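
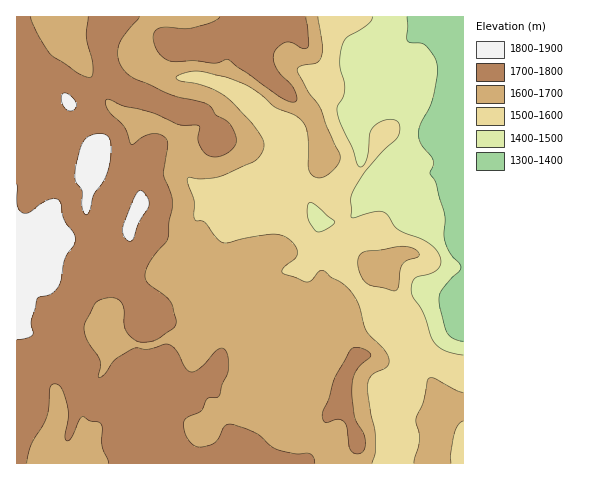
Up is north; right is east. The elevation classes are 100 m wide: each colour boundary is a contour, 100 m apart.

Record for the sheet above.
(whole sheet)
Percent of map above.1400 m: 95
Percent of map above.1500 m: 86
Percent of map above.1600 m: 68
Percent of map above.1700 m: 36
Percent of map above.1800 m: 4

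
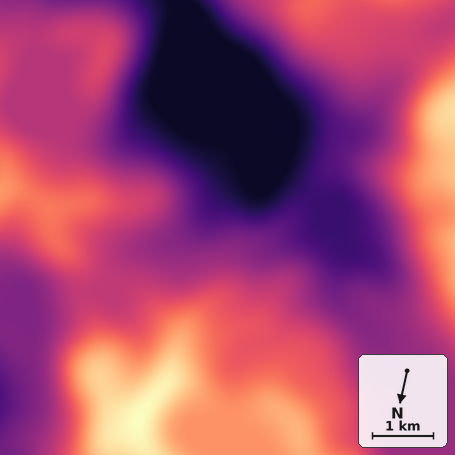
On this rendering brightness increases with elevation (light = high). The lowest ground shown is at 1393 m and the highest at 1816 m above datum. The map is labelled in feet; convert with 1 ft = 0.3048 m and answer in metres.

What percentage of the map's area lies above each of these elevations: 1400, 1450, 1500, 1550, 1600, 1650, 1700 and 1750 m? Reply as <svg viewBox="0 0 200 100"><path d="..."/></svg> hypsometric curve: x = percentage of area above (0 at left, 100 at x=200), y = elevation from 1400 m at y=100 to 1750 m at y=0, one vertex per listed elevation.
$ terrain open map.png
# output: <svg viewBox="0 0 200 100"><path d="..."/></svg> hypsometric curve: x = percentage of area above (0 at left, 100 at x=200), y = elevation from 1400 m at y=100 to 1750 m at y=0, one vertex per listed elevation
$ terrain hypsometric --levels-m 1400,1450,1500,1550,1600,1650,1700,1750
<svg viewBox="0 0 200 100"><path d="M182 100l-10-14-18-15-27-14-38-14-38-14-23-15-18-14"/></svg>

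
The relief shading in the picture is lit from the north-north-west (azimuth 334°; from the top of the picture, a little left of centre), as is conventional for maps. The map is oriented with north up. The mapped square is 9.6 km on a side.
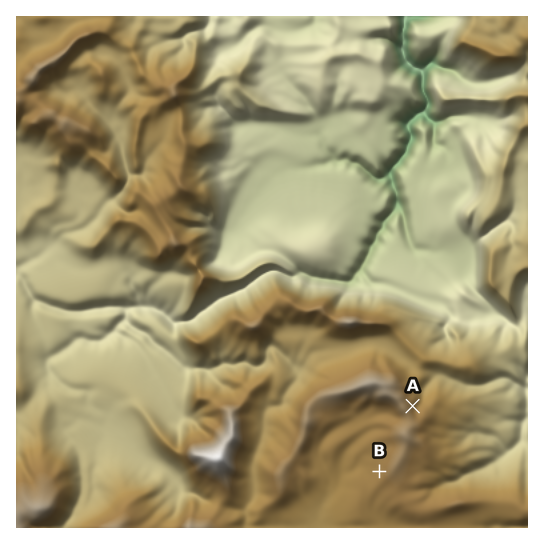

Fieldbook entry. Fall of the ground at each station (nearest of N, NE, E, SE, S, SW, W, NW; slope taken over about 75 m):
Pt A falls E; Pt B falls W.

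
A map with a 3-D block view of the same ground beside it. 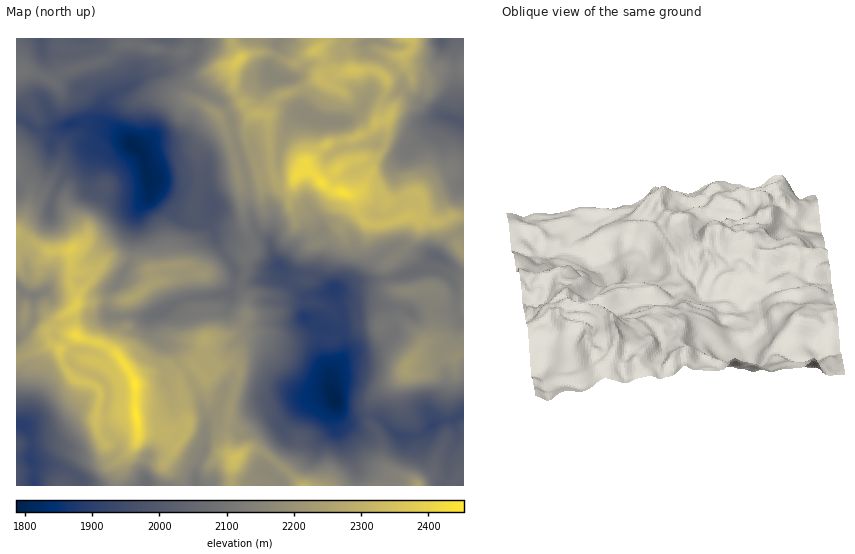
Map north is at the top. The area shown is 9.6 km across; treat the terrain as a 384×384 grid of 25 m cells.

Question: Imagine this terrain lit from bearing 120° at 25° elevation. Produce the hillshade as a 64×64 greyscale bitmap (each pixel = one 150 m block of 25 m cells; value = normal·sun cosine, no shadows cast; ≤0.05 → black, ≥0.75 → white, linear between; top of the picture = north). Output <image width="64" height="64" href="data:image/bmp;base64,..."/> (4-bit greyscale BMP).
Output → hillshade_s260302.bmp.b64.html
<image width="64" height="64" href="data:image/bmp;base64,Qk12CAAAAAAAAHYAAAAoAAAAQAAAAEAAAAABAAQAAAAAAAAIAAATCwAAEwsAABAAAAAAAAAAAAAAABEREQAiIiIAMzMzAERERABVVVUAZmZmAHd3dwCIiIgAmZmZAKqqqgC7u7sAzMzMAN3d3QDu7u4A////ALuENXiHZVeszJeKqrmIU3y5iIhjE2Z4mXVWd3QlvaiJu4VFeIdUaJztlWrMyXhjfdqYh3ZURWiZdVZ3ZVaaqHe6hlZ3dkRprO2Ea+3JV3Nt/ah3iIYzV4hlVWd2VniYd7qGZmZlRGeL3ZRJ3spTVFv+uIh3iFJHdlRFZ3ZmZ5l3yoZmZmQjeXfPxka/2nIjRs65mGZ4dEZlREVodmZViXbLhVZmUxJ7lX/6d578kyNEWrqYdniGVlREVXiHZlR5hql1VmZTE3mVS/yYiv6mRGdXmql2eZh2Q0VWiZd3ZFiHiGRVVlMlmIU57JiIz8ZWiYibuXZ4mZdTNFeamIl0Nod3VERFUieYdkrbmIiv12eJmquph2eIh2U0aJmJmqdFZZh1REVSJ5d1StuYd53Zd5uqq6qYd3h2VER5iImqqYiGqoZDRWMWlmRL25mHm7l3nMuqqqmIiIZCNYmYmaqpibq6l1RGdiWWZEvbqYebqZeN3LqrupiJlzEkepmau6iKvLqXVEaHVZdUW9upiKuqqIz9ury6mZmYQRJYmrzMuYq8qqhlVol3l2Rb3KmImpq5e/7LzMqpmphSESZ5rN3KmbyqqXZFeZmHZFvcqHiYisqK/9zNy7qqmGMhEkaL3dy6q5mZhjV4iHdlasuoeJh5u5nv3M3cy6qYZDIRIlm7zMqrmZmFRoiIh2aJmqiIiIiaqd/cvN3cuphlMxERJ6qquZqpmXRod4iGaKmYd3d4iImazty7zd3KmHVDISEUmpmZm3iZdYp3iHV6qYh2VWeImYm9y7u83cuqhlMiMhJpqYiJRWZli6iIdnmpmHZVVomqmKzLu7zMuqqoYyNUMjeZmHciRFZomYiHZ4mId2ZVeaupm7u7u7upmah0JHZDNYmYh2MTdkSKhmVoiHZmVUNHiaqququ7qpiIh2QliGREaIh3hgBXVGmXZVeZdVVUMiRneJqqq7uZiIh2UyWJdVVniIh5QCV3m7qXZpqGVWZUNFZVi7urzKiIiHZCFXh3ZVeImWlzETjO3bmZvLl2Znd3d1RpuqveyYiIdkMkZ3h1aImIV2RBAq7uyYrO7Ll2Z3eIZFmpmbzKmYh2UzV3iId4mYdnZEIBbNy3V63u3KmHd3d0WaqZq7mZh2VTNXeJmIial4iXQhNr7bcySM7dy7qqqYZnmZmaqqqXZVM1VniZmJqXZ6yDFXjf62IkeszMu7zMp4iIh4iavLl1VDRFVVZ4iYaHi6UmmK7+pURXiqqqrN24m7mId3irypd2VndlREZ4dbh5pzWZm//YRGiImZiKzLiL3Kh3iZmruYd3m7mGZmdnyWioVqmIv/tjRWd4iHiql4vduXeaqZqqmIeKzLmHd2WpZ5l3q5eM24VEREVnd4mGit7Kdoq6mZqqmHeru6l1Q5l1Z2esyom6dVZlVWZ3d2Z4vbiHaLuZmZq6l3m8ynVEiHVDImrMqZhkRWZ3d4h2ZnislohmipiJmby6mKzKhmaYhjEAJqy6qGMzRmd3iHVmeKuFaZeIh4mIvNy5i9u5h6mYUgATi7uoYyJFZmZ3ZVaJmpZIqph3mXebzduazMzLiapzESJqu6lzEkZnd3dkRYmJl0aqqXeHZ5mau6mqvN1ovIQjNFiquoUQNnd4iGQ0iXmWV6qYiHd5mHd4mal3m1espDVVZ5u7qEEDZniYdSOIeZVZqYd4iJqoiXZ4qnVXRpu1R3dnm8u6dABFaJl1JIh5lVq5dniZq7mJmHirqGZWibdYqXeLzLuWMBVnmHQkh3mGasp2Z5q7uoh3eKy6l2aJqViph4rMu5dSFGeIVDWHZ3ZJ2meHeImqqENXq7uph4iKh5l2ebu7mGMUZ4dDJoZmdRbKaKl3Z5upU0aKqqmYmXiomXZomqqYYxRnh0ImhlZ0AoqYial2jLlURnmpmpmZd5qZh3eZqpdjJGeHMjd2ZnUAaalWm5iN6nVFaJiZmaqGiqmHiJmZh2M1Z4dCR3ZmhgA3q3NXiZz8l1Vnh4mZqpZ6qYiJmYh2UzVnh0JXdmaXECWLt0VWif+4dniHeJmrpmmpiJqqh3ZDNWeGRGdndpkxJEWrmIiHv+qHeId4mZqoeJqZmrqYh1NFZ3ZVd2d3qmM0QTZmm7mf+5iIh3iZmamHiZmZqpmYZEZ2ZleGaHerhlVUIyEmq679qYiIiJmKu6l4mZmZmql0R4dmaIVZiLyod3dmUxE4vv/KmIeIeIqrzKmZmZmaqXVXl2Z5hUeZvbmIiJmHUhR8/+y6mIiImpmszLqYeJqpdmeHVnh1VnisyoiImZmFI1jv7dypmZmZh5u7y5dmeIh3ZndndkR4ZovLmHiZqqhDZq7c3smZqqmHm6q7qGVWZ2ZmZ3d2Vnh1R7yoiIibunR4i8u+65nLuYisqaqph0NFVWZnZ2VqmIZDV5mHiau6lnypvLzcqbupiby6mqqphTRFVmZmZnzJmHVDRGiZq7unfNisu8ypmqmImru6qqqYZVRFQ0VWjeupiHdSR4iKvKeLyay6u5mJmHd4mqu6qph4dmVCATV9/bqIeIVGdlaJiImZvLqal4mYZnZneKq6qYiHeHQAATn/3IZXmXeHVWZWZ3rdyoiGiahnd3dmeKqpmZh4lzEAAp3cp2RFm7l3h2VUWN7sh3aJqGeIh3dmiZiImGaIUxA0V4qnVDJay5moZWVVr/2VZpmoZoiHd2ZomYd2VWdUIEhlZ4dUMzarqbl1M1av/pVn"/>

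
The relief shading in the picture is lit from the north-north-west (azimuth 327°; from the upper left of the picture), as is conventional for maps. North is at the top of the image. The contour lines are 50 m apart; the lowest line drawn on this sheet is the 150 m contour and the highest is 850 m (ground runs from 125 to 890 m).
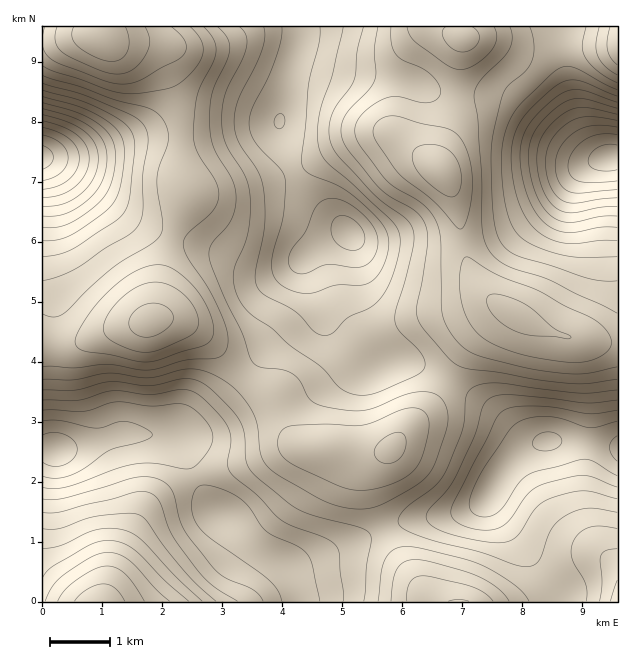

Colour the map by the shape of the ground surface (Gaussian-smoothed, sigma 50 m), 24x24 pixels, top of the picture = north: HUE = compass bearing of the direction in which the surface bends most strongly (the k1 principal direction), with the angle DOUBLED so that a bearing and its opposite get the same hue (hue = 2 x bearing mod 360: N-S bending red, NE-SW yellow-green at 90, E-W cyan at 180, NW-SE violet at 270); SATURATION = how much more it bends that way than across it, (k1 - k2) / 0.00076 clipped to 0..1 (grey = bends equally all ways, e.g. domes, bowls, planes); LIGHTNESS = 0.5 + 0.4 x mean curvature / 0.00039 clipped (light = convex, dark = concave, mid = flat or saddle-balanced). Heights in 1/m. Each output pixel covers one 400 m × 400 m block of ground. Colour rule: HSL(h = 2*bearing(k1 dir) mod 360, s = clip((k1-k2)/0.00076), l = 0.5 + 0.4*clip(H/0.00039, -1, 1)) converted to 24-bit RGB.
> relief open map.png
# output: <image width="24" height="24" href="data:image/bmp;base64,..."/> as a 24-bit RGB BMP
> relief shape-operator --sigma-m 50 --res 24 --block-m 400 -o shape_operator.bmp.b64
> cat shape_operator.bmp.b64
<image width="24" height="24" href="data:image/bmp;base64,Qk32BgAAAAAAADYAAAAoAAAAGAAAABgAAAABABgAAAAAAMAGAAATCwAAEwsAAAAAAAAAAAAAhsytx7rQ4MzEvbCjYLTGcs2Wj1VecC11vG2SzFjJWRGPaFODWoxkQFVrprCEyOTPieXhoNHDy6PHszzUtiq4dTJzJT1EK6BeJNGWdp+J39C4zb6yeJyPj39YcThRYUFgjnNCah0gSSA6ZI9aZpiMPHachOC1xuzSjLHEhoyorVyAkCV2mSp8uDu1X3q0OO6jOnuTT5ZuwtKC1YFhsmM+goVVVkuCfDmTpR1clRg3dnBCUpMxTnUtHpEiEv8IWtogZoRCdYlaqjOiwxKeo1SPaXywo8vSkNPEQEGqbaanrJ1k1Ts62pVqlplSNiMjJA8SYRwpt1dlqI6Zm217ipZcVb0pUq0APlQAM0oAF0ADEBsjnTOFvp2ieLK1gsKUf7KjLkiqpWytpGeLuIim48HF3kq7lQyLcidyT3F3hqZdmZlom3qXnaSzvJOovYdhhp1PbcM/HosgBS4rJXdho8igkZezmr2TXbycEx8gZUkhoqA2fqZSw4ddzyOmrh3wnlfvrHHcvJa7i52vg72wd7e5o3TB2rjKs8TKm667oXebEEFPAHpII8QxgoRZ18NZeJwsIx4QO1IHZLgJW3chf28cY08wWjxCbDdTplJ6rc/Es8vlt8HoiJHfYlzf5sne06+2oXiYr3yaQ1mdIHtXIUgRJygLuZoAe1oARjIvPsMaP6AeTUghgYUaS1gtQycoYV0yPr0zbuVeQstaWbGJboC0OzrK2p3U8MLXyZPPsIq2m0KkbClGQyUWLi4Rtb4InW0iZWKQkMhdU1owSjMfncERHU0fL0RPacCFcuO0jMiQeq1gN4s2QnM0LFRCZJRW24uL51iFyRg1bQ8pcRkxj0JKYoZggrpflIxiamzQ0Zm8lC+jm1GfxtaNNH1xGIdnRP1xNuKlea2pqqW1h2yqhU5bPFcuLE8ZdlMTshEA2QUaryx1lFysjZC6kZrCo8HAZo/FPkf/2ZL2yWj+sqfn5uDrf3bbWvLxcv/GK6S6TpFlfJ9Ye0Z0skN/pFV/ajlQYUQykmRRuYGirYHGkZjKl7TYnrHl19/xiqrzLiGhfkrKwo3pz8Xo39ToxL3r1PP2c8vkLCGph3WlkG6fWz93eG+VkWS+pD/bknrEeom4oX+po5OtoM7Ok9TfgcjmssbchWrMVT9yQ32HbIqpwq3Dzr3IwdLUutG1h0eJLSpVW7OPdlHAkUHIh6WyPzmwkz29tYaqmWClpoSqtOHUsePrmLjRbp+siWR0kz5sbWGwVXObTItxfahvxrqLy8J2vmA8iR5Ec4c5GpEbHS0weJBQf7eiSBuQoDuXsG9ul2SCj9uLi/OrY6q2o3agpGujkE6WjVigTk29ol2/eISeX49dx4o97owRhUchgzw+vcF6X4BLHDQ0FckbMHdBJwopjFY0pYBdtHZjxv+GP9sgN1M8UJdSUlOvoVLCfn+vNjmriUu8w4Gkl0husz8t7Xs8r3JMW6Jcjr+Ef1OrSVWjWbI7Jg0XKQoMdJ4DRl8dxsIj4v+gRaw7OoBiIt9jGFyThEy/t6G8ay6reTqPyC9evRxTvGBN1LyYx7W0oMa+frSnWkWVnVCemyVLMQIwgDt4os5kNmZBhfBA4P/IR6d/P7dyJddJBy88MneNt5iuRRgqVx4uiCU2w0xiycGjwdSvs86yrsPHkHq9ZyyypiizvxCaYBebeKrGtL/Peorc0vnf3vXWYXWVT7lRY5lAECMfBS4MPFcdKygIKygIVV0air89wdF+29x9p9xlZK1bcFmIXiaYiw658BXtl13FfsOvgdK4k+vu2fLg4KWesVFim69HbUgwMRsbGyoJIywHHyUOHTsLL3IJOrAAcMIZ3etZxelnZIZDR0k3JCEzMRlUklLDta/i0Nnrt+fgaNe/t49k5kU91llXyVYvYDIoSzM+Xx40KAsOY41yPopvT682JusGDskpkedbzt5we1dQXUhQKDdLGDhYQbuab8qsnsaf0MmghlNgiTEz1JJNxWp38UeUx0x4SDRfVQ1ToSdrpqPBU2i3lMullO6oJdmjeshC0dY9cmdSYXV6L2KLFk+MT6R5XYU9kI8m3KcHVSwZdEIc/e8Db34urUx+55vLkQfjVACkwH/N48fwjIzj2PPv0vDsQlrTkJzBuNnFaXDHbXWpPH2QEkNrWWeGlGiNpl1/2GlPjDpTnl9X5dedWrlcLq2Zfn2+dxP/Uh7/1r735NDv2djz3e7sr7zQSV3fvuHw09zzl1j8zYfmgWjHEyRxQWBqXohscleY03qjv5XOlMfn3ePu29jzXnvpRlO0MCqPEySgiXfP"/>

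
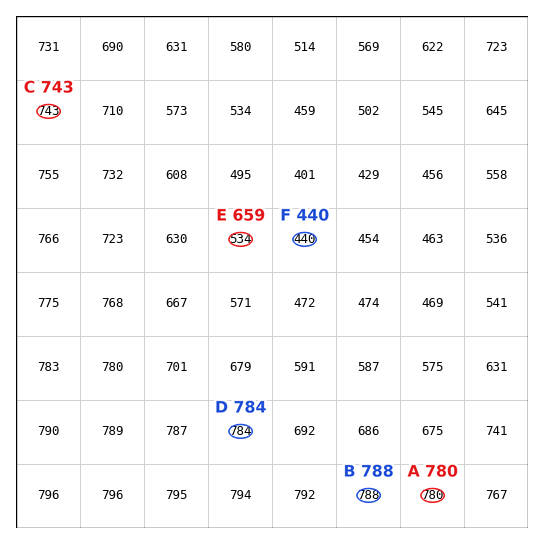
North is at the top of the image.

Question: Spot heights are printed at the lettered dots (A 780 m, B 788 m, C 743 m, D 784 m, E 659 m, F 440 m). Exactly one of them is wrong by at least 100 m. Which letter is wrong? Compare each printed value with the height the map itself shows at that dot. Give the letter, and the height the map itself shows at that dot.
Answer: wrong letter E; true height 534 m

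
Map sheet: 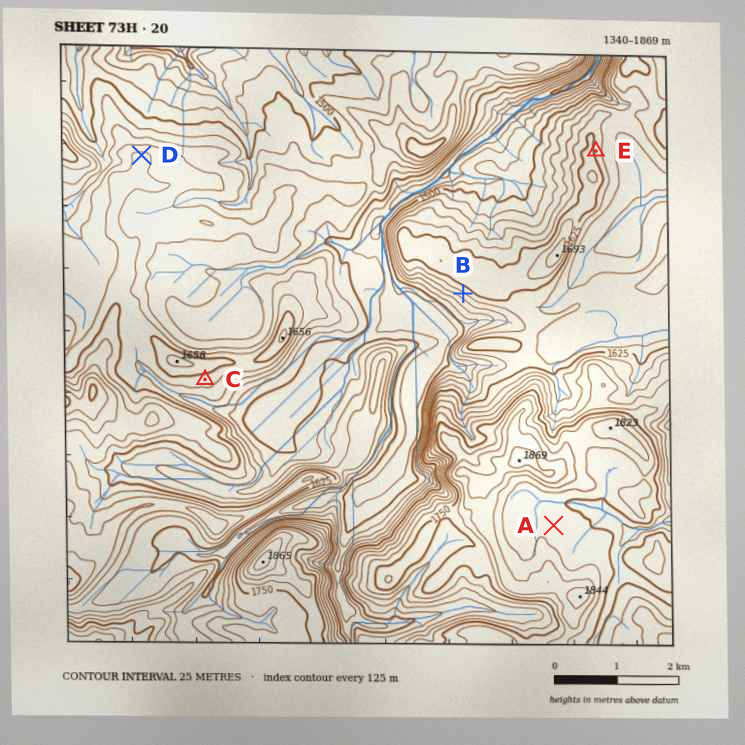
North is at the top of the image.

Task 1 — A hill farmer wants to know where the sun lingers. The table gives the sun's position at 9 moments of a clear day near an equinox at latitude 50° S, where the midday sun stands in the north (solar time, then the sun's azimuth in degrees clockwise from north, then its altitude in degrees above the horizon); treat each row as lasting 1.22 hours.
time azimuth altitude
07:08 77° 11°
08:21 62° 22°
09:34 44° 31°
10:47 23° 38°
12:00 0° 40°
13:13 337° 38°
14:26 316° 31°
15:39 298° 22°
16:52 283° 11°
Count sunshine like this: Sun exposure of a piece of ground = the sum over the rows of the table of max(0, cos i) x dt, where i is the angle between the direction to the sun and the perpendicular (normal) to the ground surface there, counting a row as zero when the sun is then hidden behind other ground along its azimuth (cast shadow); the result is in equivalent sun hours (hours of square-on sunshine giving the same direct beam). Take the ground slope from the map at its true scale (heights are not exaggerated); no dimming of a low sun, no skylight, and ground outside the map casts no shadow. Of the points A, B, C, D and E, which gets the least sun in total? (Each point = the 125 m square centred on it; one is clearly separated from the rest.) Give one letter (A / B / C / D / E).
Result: B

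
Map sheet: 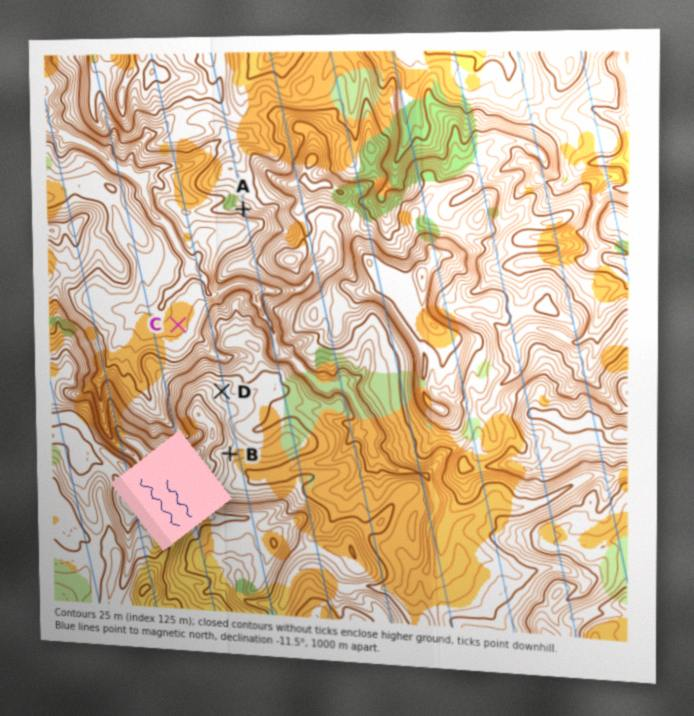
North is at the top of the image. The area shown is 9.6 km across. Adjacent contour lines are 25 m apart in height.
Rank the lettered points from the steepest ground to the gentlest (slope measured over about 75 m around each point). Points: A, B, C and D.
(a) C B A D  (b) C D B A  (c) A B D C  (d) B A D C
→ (c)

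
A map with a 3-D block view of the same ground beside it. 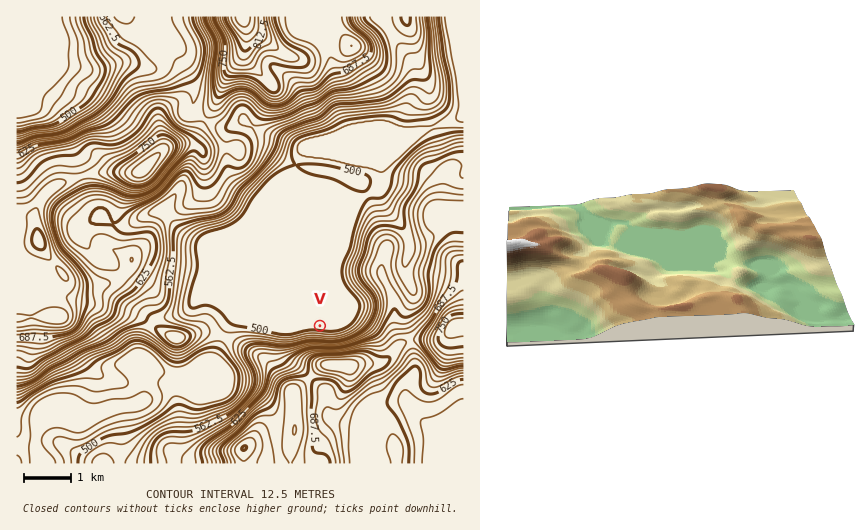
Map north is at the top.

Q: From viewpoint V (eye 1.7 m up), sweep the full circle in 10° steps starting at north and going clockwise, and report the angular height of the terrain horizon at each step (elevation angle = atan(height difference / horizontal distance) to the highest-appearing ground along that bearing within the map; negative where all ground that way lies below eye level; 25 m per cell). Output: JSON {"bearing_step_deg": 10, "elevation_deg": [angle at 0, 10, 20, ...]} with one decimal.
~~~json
{"bearing_step_deg": 10, "elevation_deg": [2.3, 1.9, 0.8, 1.9, 3.4, 4.0, 4.0, 4.3, 4.7, 5.5, 6.1, 7.7, 10.0, 12.1, 13.8, 15.3, 16.4, 17.0, 16.9, 16.1, 14.6, 12.4, 9.6, 6.7, 4.8, 3.4, 1.3, 2.4, 2.5, 2.2, 2.1, 3.3, 3.1, 2.0, 2.6, 2.8]}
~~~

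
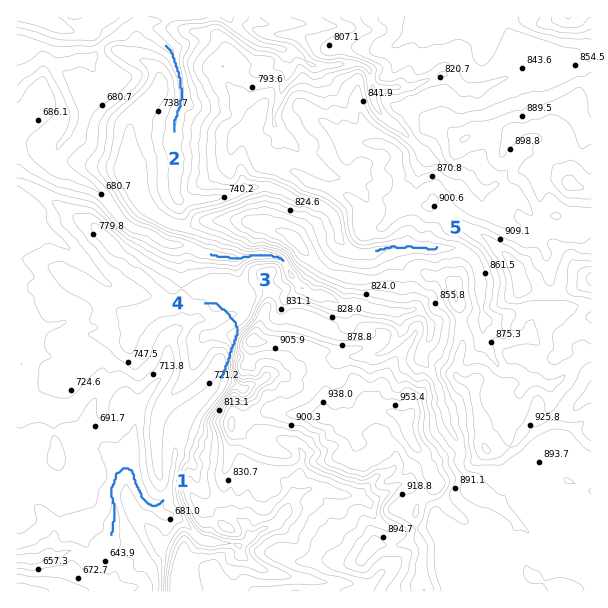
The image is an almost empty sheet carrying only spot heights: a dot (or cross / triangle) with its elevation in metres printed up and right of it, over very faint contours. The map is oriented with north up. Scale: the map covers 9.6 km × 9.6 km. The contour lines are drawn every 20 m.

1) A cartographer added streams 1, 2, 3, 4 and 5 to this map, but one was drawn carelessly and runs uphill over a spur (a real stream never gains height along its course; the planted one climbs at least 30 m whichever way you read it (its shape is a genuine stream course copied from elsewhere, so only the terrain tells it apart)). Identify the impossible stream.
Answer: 4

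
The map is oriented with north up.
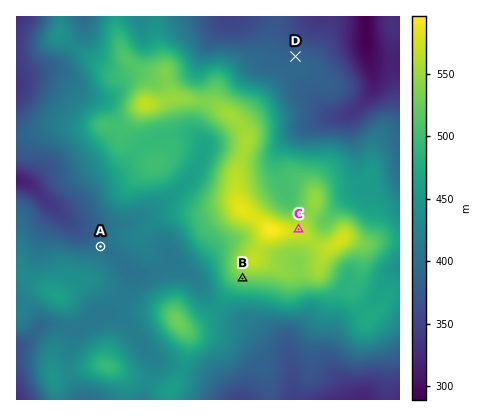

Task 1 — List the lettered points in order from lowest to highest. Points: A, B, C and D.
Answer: D A B C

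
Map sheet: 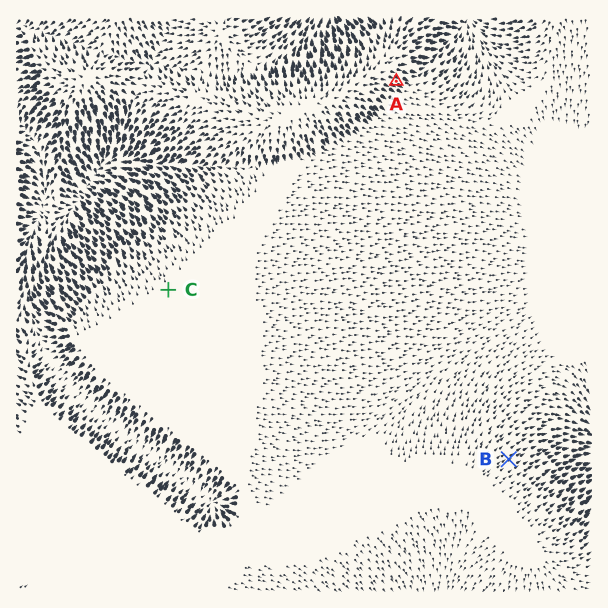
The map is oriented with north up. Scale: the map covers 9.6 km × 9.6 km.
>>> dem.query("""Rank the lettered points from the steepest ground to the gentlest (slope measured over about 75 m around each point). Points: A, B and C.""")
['A', 'B', 'C']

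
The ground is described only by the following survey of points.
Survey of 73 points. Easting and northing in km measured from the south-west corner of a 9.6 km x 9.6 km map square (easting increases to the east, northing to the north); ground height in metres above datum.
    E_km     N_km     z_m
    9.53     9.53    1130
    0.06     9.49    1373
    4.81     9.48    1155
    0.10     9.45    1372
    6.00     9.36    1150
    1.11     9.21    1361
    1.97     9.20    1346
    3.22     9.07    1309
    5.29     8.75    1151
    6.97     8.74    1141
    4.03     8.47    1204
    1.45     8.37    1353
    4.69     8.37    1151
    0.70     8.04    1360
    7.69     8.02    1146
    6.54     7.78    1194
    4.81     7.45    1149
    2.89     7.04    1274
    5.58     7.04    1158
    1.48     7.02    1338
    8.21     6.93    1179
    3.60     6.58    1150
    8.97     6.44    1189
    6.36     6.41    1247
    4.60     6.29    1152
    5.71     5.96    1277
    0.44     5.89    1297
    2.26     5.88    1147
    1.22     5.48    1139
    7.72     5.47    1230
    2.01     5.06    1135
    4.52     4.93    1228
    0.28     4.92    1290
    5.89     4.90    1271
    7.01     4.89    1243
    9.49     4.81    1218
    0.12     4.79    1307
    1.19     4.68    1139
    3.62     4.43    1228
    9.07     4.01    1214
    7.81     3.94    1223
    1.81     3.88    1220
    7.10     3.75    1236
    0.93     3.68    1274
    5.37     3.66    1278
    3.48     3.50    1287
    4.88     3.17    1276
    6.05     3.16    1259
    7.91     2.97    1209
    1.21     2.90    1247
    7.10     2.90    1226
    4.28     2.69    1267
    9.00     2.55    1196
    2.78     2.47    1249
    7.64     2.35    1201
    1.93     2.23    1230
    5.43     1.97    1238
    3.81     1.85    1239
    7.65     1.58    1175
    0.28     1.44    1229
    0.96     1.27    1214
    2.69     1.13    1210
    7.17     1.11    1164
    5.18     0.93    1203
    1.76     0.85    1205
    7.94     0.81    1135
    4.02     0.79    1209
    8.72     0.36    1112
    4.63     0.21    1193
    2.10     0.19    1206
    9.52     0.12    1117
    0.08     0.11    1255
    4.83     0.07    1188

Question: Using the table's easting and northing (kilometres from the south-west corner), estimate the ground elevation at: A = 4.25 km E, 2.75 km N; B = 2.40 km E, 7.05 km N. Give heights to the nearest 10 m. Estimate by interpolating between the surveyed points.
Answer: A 1270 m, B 1300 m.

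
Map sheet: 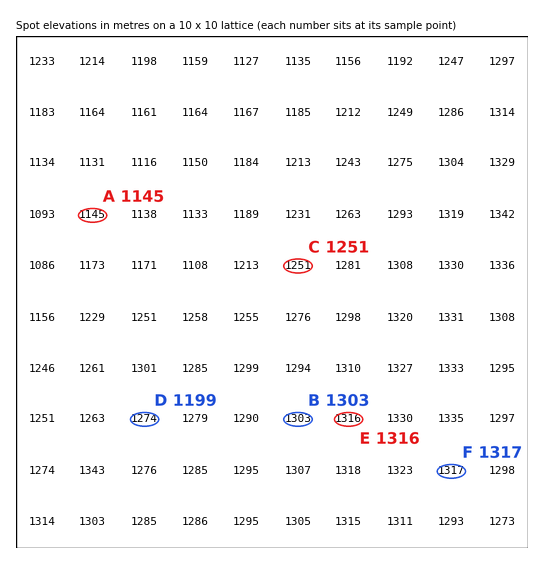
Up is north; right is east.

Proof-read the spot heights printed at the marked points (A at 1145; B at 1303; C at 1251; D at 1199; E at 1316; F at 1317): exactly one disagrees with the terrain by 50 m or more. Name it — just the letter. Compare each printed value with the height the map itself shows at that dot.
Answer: D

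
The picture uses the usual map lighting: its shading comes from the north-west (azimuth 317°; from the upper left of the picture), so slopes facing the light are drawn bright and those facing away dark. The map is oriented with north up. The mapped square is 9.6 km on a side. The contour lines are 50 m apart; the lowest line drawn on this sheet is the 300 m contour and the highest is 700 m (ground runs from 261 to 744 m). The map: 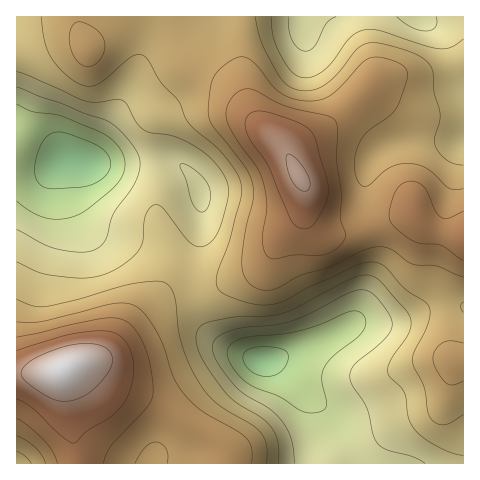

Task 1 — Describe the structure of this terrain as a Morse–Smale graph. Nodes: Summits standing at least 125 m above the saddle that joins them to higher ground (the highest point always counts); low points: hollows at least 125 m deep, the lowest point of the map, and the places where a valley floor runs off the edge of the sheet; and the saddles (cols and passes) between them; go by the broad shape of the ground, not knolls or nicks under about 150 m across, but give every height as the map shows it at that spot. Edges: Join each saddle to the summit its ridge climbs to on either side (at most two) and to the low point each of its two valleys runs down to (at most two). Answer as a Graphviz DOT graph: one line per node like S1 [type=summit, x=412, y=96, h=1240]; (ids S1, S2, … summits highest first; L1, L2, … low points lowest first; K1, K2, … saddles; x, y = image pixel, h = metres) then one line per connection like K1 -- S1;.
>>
graph terrain {
  S1 [type=summit, x=63, y=370, h=744];
  S2 [type=summit, x=299, y=176, h=707];
  L1 [type=low, x=70, y=160, h=261];
  L2 [type=low, x=263, y=361, h=273];
  L3 [type=low, x=418, y=18, h=386];
  L4 [type=low, x=17, y=463, h=474];
  K1 [type=saddle, x=77, y=463, h=643];
  K2 [type=saddle, x=369, y=225, h=587];
  K3 [type=saddle, x=203, y=431, h=576];
  K4 [type=saddle, x=174, y=31, h=523];
  K5 [type=saddle, x=195, y=293, h=488];
  K1 -- S1;
  K1 -- L1;
  K1 -- L4;
  K2 -- S2;
  K2 -- L2;
  K2 -- L3;
  K3 -- S1;
  K3 -- L1;
  K3 -- L2;
  K4 -- S2;
  K4 -- L1;
  K4 -- L3;
  K5 -- S1;
  K5 -- S2;
  K5 -- L1;
  K5 -- L2;
}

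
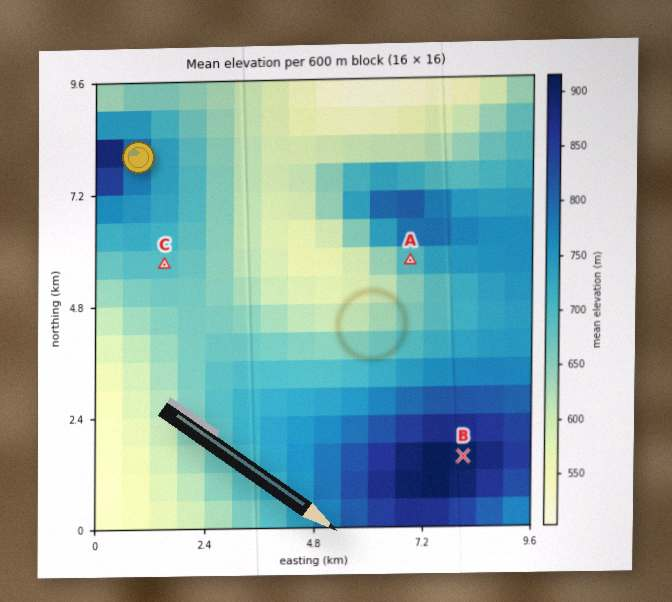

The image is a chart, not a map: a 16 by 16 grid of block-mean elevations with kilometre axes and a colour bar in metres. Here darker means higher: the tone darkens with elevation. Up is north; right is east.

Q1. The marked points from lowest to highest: A C B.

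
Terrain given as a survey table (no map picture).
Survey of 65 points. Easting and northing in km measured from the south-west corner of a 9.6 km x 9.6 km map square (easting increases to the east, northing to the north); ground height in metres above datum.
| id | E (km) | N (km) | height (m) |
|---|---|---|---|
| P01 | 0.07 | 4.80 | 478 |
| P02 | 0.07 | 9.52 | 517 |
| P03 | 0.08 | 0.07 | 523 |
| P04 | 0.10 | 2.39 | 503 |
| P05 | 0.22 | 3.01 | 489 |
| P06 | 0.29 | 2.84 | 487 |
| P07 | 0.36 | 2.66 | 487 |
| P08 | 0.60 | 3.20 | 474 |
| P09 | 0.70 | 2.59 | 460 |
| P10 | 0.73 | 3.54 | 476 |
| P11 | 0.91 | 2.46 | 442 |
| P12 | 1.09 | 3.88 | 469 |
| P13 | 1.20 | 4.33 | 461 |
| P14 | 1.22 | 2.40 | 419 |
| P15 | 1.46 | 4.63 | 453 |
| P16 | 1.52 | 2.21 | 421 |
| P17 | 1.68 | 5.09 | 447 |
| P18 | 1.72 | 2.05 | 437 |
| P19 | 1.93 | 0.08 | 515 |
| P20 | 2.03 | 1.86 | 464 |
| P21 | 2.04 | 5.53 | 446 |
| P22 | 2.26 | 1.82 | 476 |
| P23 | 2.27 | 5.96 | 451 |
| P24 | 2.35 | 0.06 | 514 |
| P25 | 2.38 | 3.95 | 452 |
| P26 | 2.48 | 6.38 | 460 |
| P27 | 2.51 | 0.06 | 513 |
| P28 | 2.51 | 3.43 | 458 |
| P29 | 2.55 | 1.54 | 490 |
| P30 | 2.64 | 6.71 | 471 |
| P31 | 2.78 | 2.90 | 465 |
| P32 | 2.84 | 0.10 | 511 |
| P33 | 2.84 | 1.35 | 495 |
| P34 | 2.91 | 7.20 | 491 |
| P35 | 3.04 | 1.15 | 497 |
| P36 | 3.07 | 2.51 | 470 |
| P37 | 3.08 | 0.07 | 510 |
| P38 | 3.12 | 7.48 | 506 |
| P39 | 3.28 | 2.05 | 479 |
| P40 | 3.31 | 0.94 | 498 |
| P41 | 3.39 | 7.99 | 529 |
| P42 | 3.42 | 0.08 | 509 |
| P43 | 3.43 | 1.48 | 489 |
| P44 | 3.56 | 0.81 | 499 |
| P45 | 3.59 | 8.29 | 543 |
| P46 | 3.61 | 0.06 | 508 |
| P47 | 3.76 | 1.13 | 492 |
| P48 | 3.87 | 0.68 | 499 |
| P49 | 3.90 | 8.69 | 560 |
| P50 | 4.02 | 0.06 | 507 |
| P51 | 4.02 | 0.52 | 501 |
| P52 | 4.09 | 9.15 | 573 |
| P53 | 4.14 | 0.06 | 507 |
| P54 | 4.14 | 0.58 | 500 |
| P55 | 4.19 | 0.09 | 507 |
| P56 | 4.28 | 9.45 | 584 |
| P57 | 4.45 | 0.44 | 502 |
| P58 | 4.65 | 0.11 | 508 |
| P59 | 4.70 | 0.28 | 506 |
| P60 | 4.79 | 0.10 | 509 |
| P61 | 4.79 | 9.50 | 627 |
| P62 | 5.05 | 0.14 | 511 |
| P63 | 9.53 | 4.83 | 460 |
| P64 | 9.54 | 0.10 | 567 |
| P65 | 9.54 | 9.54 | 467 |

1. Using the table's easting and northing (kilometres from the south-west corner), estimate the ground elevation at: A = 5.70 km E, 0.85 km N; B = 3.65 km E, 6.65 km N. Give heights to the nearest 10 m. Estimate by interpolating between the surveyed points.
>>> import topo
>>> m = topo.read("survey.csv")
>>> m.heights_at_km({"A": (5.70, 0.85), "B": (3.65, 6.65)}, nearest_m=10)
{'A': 510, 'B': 500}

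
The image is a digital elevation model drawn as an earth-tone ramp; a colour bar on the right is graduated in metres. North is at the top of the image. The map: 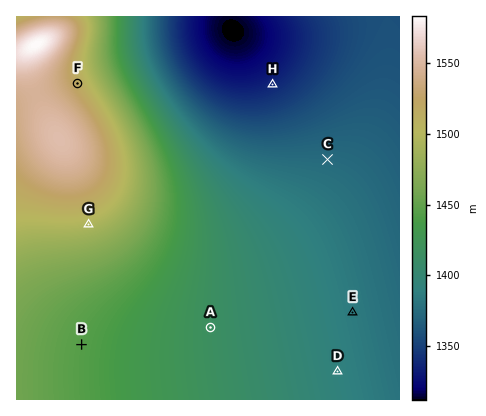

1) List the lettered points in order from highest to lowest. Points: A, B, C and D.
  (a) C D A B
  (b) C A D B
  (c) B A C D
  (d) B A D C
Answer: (d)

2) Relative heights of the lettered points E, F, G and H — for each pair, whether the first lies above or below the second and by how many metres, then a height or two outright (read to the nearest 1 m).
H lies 181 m below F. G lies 158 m above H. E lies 132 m below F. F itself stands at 1518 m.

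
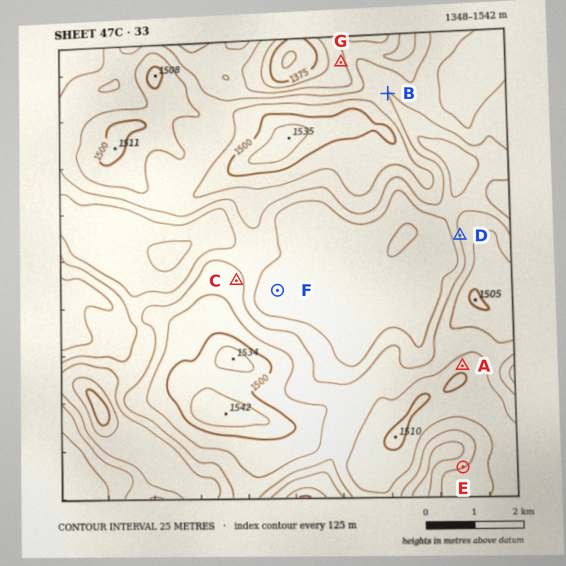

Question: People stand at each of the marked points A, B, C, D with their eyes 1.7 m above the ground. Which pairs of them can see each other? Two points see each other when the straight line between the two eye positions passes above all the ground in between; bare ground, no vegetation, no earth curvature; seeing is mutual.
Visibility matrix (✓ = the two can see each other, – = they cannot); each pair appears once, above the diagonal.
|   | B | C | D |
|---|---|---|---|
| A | – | ✓ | – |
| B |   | – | – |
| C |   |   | ✓ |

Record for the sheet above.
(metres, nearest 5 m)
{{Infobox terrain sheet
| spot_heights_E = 1450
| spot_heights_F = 1415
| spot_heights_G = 1415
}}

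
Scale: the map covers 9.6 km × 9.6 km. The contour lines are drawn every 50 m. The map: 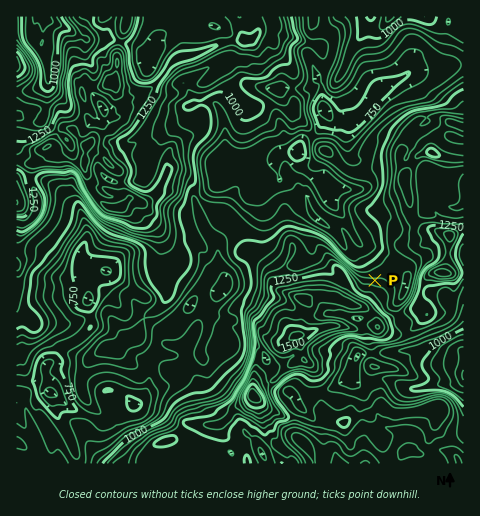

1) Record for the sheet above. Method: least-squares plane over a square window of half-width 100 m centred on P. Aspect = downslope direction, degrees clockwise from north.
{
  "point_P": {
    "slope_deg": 17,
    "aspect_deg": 5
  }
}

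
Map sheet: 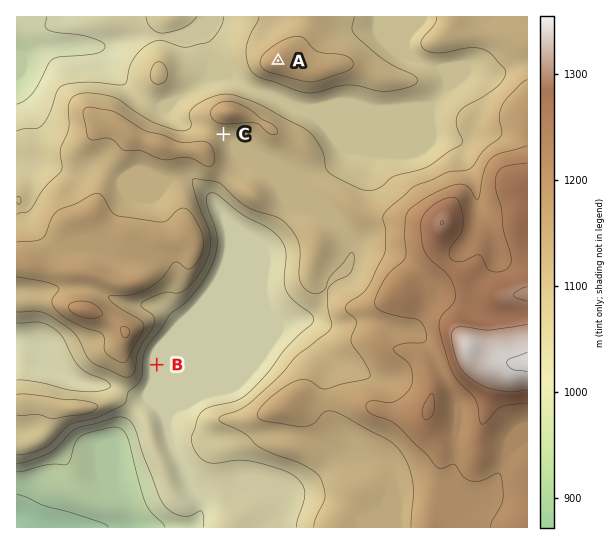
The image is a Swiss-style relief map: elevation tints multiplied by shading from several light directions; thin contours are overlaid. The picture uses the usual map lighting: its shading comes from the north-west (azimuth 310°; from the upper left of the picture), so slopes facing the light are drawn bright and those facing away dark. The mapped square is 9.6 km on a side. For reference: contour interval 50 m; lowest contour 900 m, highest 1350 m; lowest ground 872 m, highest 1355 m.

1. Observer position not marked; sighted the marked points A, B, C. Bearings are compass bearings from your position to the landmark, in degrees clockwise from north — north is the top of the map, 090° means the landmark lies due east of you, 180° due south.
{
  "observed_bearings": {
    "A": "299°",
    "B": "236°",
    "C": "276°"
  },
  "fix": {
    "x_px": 459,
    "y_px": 160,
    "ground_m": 1120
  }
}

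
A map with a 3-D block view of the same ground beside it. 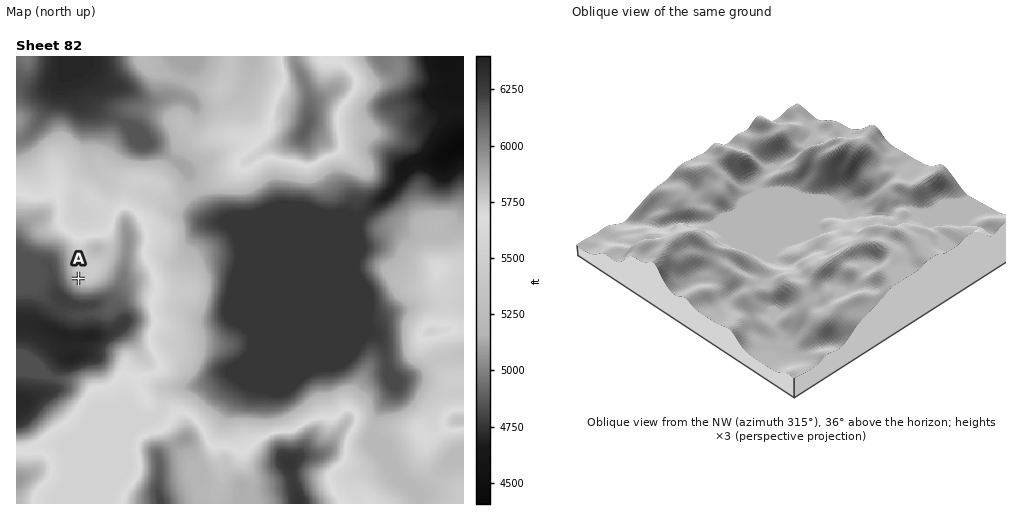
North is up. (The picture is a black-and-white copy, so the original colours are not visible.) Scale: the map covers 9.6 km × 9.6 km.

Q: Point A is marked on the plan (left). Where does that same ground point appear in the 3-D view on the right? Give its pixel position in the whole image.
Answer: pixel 877 265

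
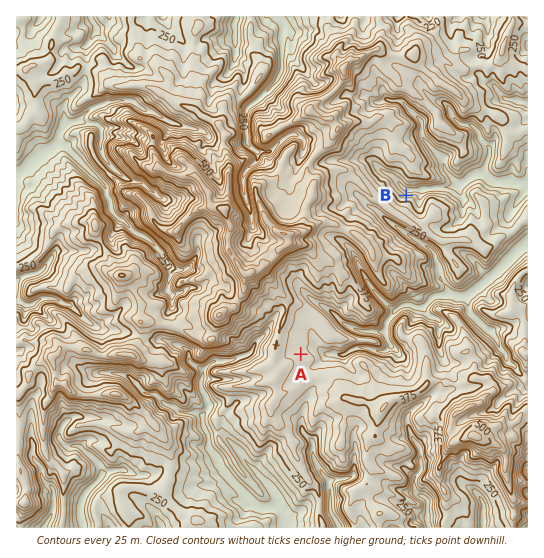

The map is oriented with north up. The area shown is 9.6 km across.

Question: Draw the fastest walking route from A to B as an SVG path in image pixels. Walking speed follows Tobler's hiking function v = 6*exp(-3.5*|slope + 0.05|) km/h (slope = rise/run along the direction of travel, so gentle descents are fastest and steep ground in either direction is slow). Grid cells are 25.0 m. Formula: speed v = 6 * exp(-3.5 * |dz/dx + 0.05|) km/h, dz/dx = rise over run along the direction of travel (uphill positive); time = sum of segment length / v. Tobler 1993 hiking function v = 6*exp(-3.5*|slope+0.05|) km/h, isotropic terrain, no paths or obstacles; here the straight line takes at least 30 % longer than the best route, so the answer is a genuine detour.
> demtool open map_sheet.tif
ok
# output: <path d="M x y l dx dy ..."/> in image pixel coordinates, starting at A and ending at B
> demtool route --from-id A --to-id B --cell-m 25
<path d="M301 354l0-41 2-6 0-4-4-8 0-5 7-13 5-6 8-16 0-12-2-5 0-1 2-6 4-4 6-2 4-6 8-4 12-24 2-1 3 0 5 3 4 0 3-2 21 0 8 4 7 0"/>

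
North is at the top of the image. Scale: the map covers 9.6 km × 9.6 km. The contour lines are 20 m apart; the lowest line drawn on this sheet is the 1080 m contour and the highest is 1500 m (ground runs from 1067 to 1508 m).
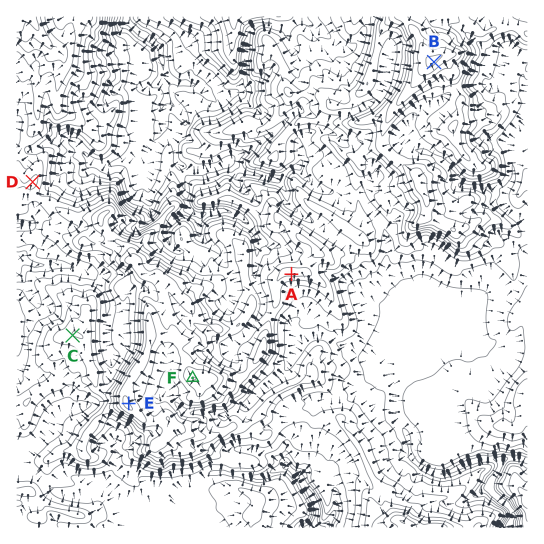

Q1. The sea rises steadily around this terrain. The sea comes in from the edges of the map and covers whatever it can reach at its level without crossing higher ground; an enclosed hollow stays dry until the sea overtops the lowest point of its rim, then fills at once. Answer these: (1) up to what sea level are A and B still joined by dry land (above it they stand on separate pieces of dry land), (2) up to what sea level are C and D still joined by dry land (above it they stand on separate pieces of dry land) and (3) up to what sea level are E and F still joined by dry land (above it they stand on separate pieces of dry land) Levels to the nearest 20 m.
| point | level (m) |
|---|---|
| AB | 1300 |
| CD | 1280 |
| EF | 1420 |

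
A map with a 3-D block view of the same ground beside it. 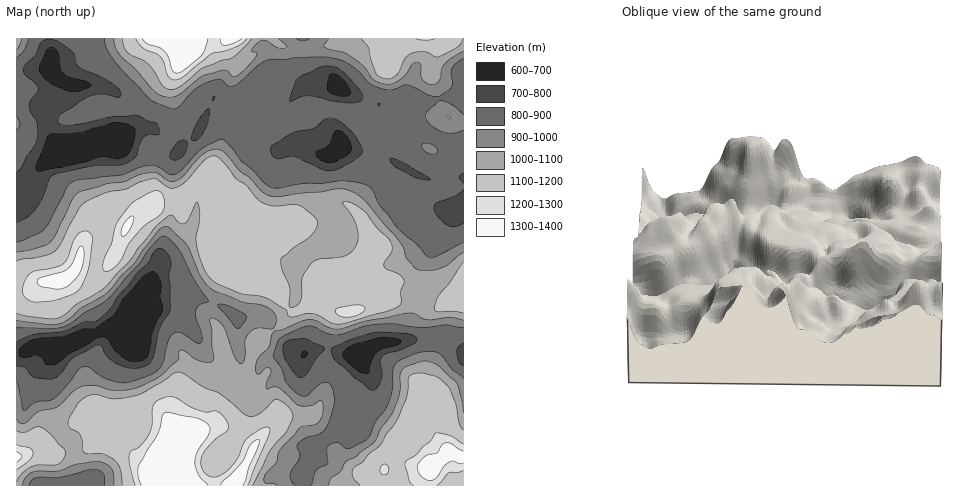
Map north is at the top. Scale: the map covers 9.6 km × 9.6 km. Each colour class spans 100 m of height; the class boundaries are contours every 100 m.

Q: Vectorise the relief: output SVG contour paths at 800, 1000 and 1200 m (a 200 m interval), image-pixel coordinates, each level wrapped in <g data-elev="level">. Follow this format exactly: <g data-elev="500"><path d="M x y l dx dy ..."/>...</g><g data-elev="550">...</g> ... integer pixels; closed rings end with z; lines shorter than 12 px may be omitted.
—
<g data-elev="800"><path d="M370 390l-34-28-3-6-2-7 20-10 24-7 31 1 10 4 1 4-4 3-30 12-3 6 2 11-1 7-5 9-2 2z"/><path d="M299 377l-13-16-3-14 2-4 3-3 17-2 17 8 3 3-9 9-10 17-4 3z"/><path d="M463 366l-4-4-2-10 1-4 5-5"/><path d="M17 342l15-7 30-3 22-10 13-1 12-11 9-14 11-11 8-12 11-10 7-13 4-2 3 1 7 7 2 8-2 11 1 34-10 18-6 29-6 8-12 4-16-3-12-8-6-10-4-2-25 13-12 15-8 6-19-2-3-2-6-7-8-2"/><path d="M463 223l-8 4-7-1-11-10-3-8 3-5 18-7 8-7"/><path d="M463 183l-4-6 4-4"/><path d="M425 180l-10-3-18-9-5-5-2-4 3-1 12 5 26 17z"/><path d="M17 172l4-4 6-12 7-10 4-11-1-12-6-11-2-6 2-6 7-9 0-3-4-6-9-7-2-6 3-5 9-9 6-12 5-3 10 1 13 8 5 5 2 9 2 4 31 15 8 6 4 5-1 3-2 1-16-3-17 4-24 16-3 6 1 4 5 1 10 0 36-8 26-2 12 6 7 2 4 5 0 6-9 0-6 4-4 6-4 12-10 7-8 2-26 1-39 9-4 4-6 18-7 12-8 7-11 7"/><path d="M326 170l-31-13-19 1-5-5 0-6 21-14 21-4 14-11 9 1 17 14 7 12 3 7-3 3-7 6-14 8z"/><path d="M174 160l-4-2 2-7 7-10 7-1 2 5-3 9-5 5z"/><path d="M193 140l-2-3 5-13 7-10 6-5 0 9-3 10-7 11z"/><path d="M346 103l-38-7-7 1-10 5-2-2 6-17 3-5 21-10 9-2 8 2 6 3 20 22 1 5-3 4z"/></g><g data-elev="1000"><path d="M22 485l4-8 7-5 26-1 17-7 21-3 7 2 7 5 2 6 1 11"/><path d="M277 485l-4-2-8 0-1-3 1-5 12-13 1-8 3-6 18-19 3-3 12-1 5-3 3-7 1-8-2-7-9 5-13 1-20-18-5-1-8 2 1-7 4-12-2-2-3 0-8 6-2-2 0-6 3-9 10-10 4-15 34-12 8 0 14 8 10 1 26-8 44-8 5 1 13 6 22-3 14 3"/><path d="M463 412l-1-11-5-17-18-18-6-3-8-2-19 5-3 3-3 4 0 19-7 19-12 18-6 12-19 16-10 5-5 9-10 7-2 7"/><path d="M17 320l35 5 8-1 7-4 14-12 27-16 13-17 14-12 23-32 8-5 5 3 15 15 14 31 10 13 32 14 24 5 8 6 3 7-4 8-16 0-8 6-4 7 0 16-3 7-4-2-3-5-12-31-6-6-6-2-1 3 2 8 0 18 2 10-3 5-5 0-9-2-12-9-5-1-1 2 0 7-15 14-9 6-16 8-10 3-12 1-21-5-13 0-9 5-16 15-20 6-13 11-5 0-3-4"/><path d="M463 253l-15 12-7 3-10 2-14 0-11-12-3-11-7-10-31-36-8-7-9-4-8-1-61 8-10-2-7-4-12-13-11-7-15-19-8-3-7 2-6 3-20 22-8 5-7 0-10-8-6-1-12 2-16 8-16 2-28 8-8 8-16 34-6 8-4 3-13 4-16 3"/><path d="M17 50l5-11"/><path d="M114 39l2 9 6 9 14 12 19 23 7 4 7 1 11-3 19-15 7-4 18-5 4 1 4 5 5 0 19-19 1-4-5-1-1-2 9-9 6 0 12 7 8 0 0-2-7-7"/><path d="M328 39l-4 8 24 8 16 12 10 13 12 4 7-1 7-4 6-5 6-10 5-2 4 2 0 12 2 5 7 3 5 0 5-5 2-10 2-5 19-13"/></g><g data-elev="1200"><path d="M248 485l20-49 2-8-3-1-4 1-14 9-5 6-7 16-8 10-11 7-8 1-4-3-4-5-1-6 0-6 9-13 17-13 1-4-1-6-5-6-5-4-10 1-7-1-11-5-13-8-7-2-10 4-5 4-2 6 0 16-2 7-10 13-10 7-1 10 6 22"/><path d="M437 485l11-12 10 0 5-3"/><path d="M384 475l3-1 2-4-1-4-3-2-3 1-2 4 1 4z"/><path d="M17 470l13-10 3-7-4-5-12-3"/><path d="M463 444l-12-8-16-3-5 8-7 6-6 7-12 8 0 4 4 15 4 4"/><path d="M340 316l8 1 8-1 6-3 3-5-2-2-6-1-19 3-3 4z"/><path d="M31 301l7 1 18-2 17-6 6-5 7-12 4-13 3-25-3-6-6-2-7 4-4 7-6 17-5 6-11 3-16 3-7 4-4 9-1 8 2 5z"/><path d="M104 271l5 0 8-6 5-6 7-15 10-13 23-19 3-10-2-6-3-4-7-1-17 9-16 18-5 8-4 18-7 16-1 7z"/><path d="M136 39l7 9 13 6 5 3 3 5 4 14 3 3 4 1 8-3 28-23 24-6 7-4 5-5"/><path d="M416 39l10 1 9-1"/></g>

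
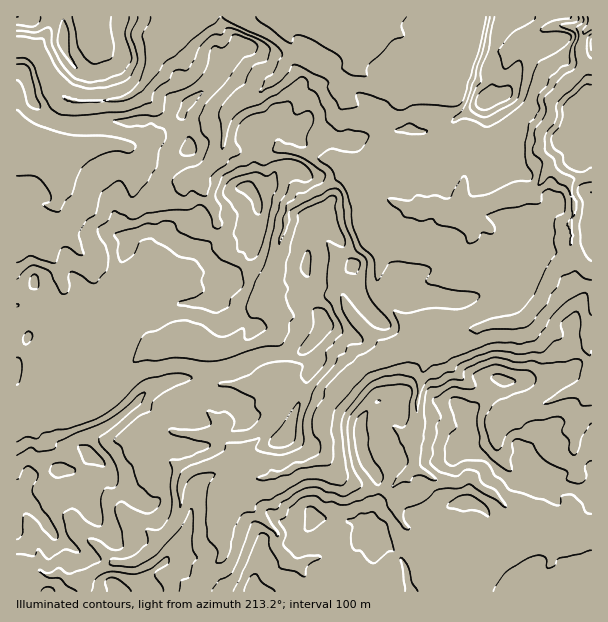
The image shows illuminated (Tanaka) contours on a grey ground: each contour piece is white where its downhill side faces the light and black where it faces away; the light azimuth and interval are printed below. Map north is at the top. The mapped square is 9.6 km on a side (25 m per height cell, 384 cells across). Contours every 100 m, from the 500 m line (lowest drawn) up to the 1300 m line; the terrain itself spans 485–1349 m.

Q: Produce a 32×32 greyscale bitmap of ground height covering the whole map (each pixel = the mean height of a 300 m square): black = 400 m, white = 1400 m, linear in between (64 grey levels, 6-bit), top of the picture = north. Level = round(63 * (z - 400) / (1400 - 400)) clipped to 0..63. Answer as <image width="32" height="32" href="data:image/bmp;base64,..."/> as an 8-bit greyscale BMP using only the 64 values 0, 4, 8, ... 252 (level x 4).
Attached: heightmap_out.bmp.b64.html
<image width="32" height="32" href="data:image/bmp;base64,Qk02CAAAAAAAADYEAAAoAAAAIAAAACAAAAABAAgAAAAAAAAEAAATCwAAEwsAAAABAAAAAAAAAAAAAAEBAQACAgIAAwMDAAQEBAAFBQUABgYGAAcHBwAICAgACQkJAAoKCgALCwsADAwMAA0NDQAODg4ADw8PABAQEAAREREAEhISABMTEwAUFBQAFRUVABYWFgAXFxcAGBgYABkZGQAaGhoAGxsbABwcHAAdHR0AHh4eAB8fHwAgICAAISEhACIiIgAjIyMAJCQkACUlJQAmJiYAJycnACgoKAApKSkAKioqACsrKwAsLCwALS0tAC4uLgAvLy8AMDAwADExMQAyMjIAMzMzADQ0NAA1NTUANjY2ADc3NwA4ODgAOTk5ADo6OgA7OzsAPDw8AD09PQA+Pj4APz8/AEBAQABBQUEAQkJCAENDQwBEREQARUVFAEZGRgBHR0cASEhIAElJSQBKSkoAS0tLAExMTABNTU0ATk5OAE9PTwBQUFAAUVFRAFJSUgBTU1MAVFRUAFVVVQBWVlYAV1dXAFhYWABZWVkAWlpaAFtbWwBcXFwAXV1dAF5eXgBfX18AYGBgAGFhYQBiYmIAY2NjAGRkZABlZWUAZmZmAGdnZwBoaGgAaWlpAGpqagBra2sAbGxsAG1tbQBubm4Ab29vAHBwcABxcXEAcnJyAHNzcwB0dHQAdXV1AHZ2dgB3d3cAeHh4AHl5eQB6enoAe3t7AHx8fAB9fX0Afn5+AH9/fwCAgIAAgYGBAIKCggCDg4MAhISEAIWFhQCGhoYAh4eHAIiIiACJiYkAioqKAIuLiwCMjIwAjY2NAI6OjgCPj48AkJCQAJGRkQCSkpIAk5OTAJSUlACVlZUAlpaWAJeXlwCYmJgAmZmZAJqamgCbm5sAnJycAJ2dnQCenp4An5+fAKCgoAChoaEAoqKiAKOjowCkpKQApaWlAKampgCnp6cAqKioAKmpqQCqqqoAq6urAKysrACtra0Arq6uAK+vrwCwsLAAsbGxALKysgCzs7MAtLS0ALW1tQC2trYAt7e3ALi4uAC5ubkAurq6ALu7uwC8vLwAvb29AL6+vgC/v78AwMDAAMHBwQDCwsIAw8PDAMTExADFxcUAxsbGAMfHxwDIyMgAycnJAMrKygDLy8sAzMzMAM3NzQDOzs4Az8/PANDQ0ADR0dEA0tLSANPT0wDU1NQA1dXVANbW1gDX19cA2NjYANnZ2QDa2toA29vbANzc3ADd3d0A3t7eAN/f3wDg4OAA4eHhAOLi4gDj4+MA5OTkAOXl5QDm5uYA5+fnAOjo6ADp6ekA6urqAOvr6wDs7OwA7e3tAO7u7gDv7+8A8PDwAPHx8QDy8vIA8/PzAPT09AD19fUA9vb2APf39wD4+PgA+fn5APr6+gD7+/sA/Pz8AP39/QD+/v4A////AMDAtKS0zMC4qJCInLjMwLy8wMDExMjEwMDEyNDQ0NDUuLy4uKygmKisnIyEpMC0rLS8wMjIyMC8wMTEyNDMzNDU0NDEsLCkkKCciHiUuKi8vLzI0MzEuLi8xMjAxMTExODg1LzEuKiYjJiAdIikpMDIxMjQzLi4wMDAyLy4vLzA6OTQzNC0rLCYkIBseIiguMjAwMi8sLjEyMjEtLzEyMjo3NTY1MC4sJyIgGxocHyUqJiUqKikqLS8vLTEzNDM0OTg5ODY0LSsnHyAeGxoaGx0cISsrJSYpLCwxMzU1MjI1NTc4ODErKiglIh4cHR4cGhkkLSsnJi81MzAyNTEuLy0uMTY0LSooJyYkIiEhJyUbGSYsKiQlLjU0Ky8yMCwsJykqKy8yLSkpKSckJyUjJRoZJiwpJiMsMzMpKCssKyonJicnKCsxLikoJycnJSMkHRgeKSspIy0zMi0pJyYnJikmJiYmJysvLSsoJiUkIyQiGRgfJSYgJSotMTEtKCYlKycmJiYmJicoKCgpKiYkJSggGRgZGxkbICgtKyknJyQrKCcmJicmJSUlJSUmJiYpLCUfGxYXGBcXGR4dHSAjICwqKSgnJycmJSUmJyYmJCctLCIdHhcVFhUTFBQVGyAeKyspKignKCkpKSorJyUkJiwpHyIeGRgYGBcUExIWHR0rKycoKCcnKCkrLS4qJCMnKSQhIBscGxsaGRcWFBIWGSkpJCYlKCgoKCktMCwlIykqJSUfGhsaGBYWFRUVERMTICAhISIqKykqLC4sLCoiKSslJR4YGBcWFBQUFBUTEBEdHB4fJCsuLC0uLCotLSInKSYiFhQUFBMTExMUFhQPFBwbGx4jKCkrLCspJy0wJCQoKB0VFBMTExISExQWFA8UGhoZGx8kIiQkJCQoLzIoICUnGxUTExISERERERMUEhMaGRgaHSAfISAeHyoyMSskIR4YFhQTExMTExMRDxAOFBgYFxkbHBwfISAdISgpKikiGhcXFRQUFBMTFBUTCxATFxcXGBkZGh0iJiAbICIgIBwZGRgXFhYUExMVFhANFBYXGBkaGhscHSElHxogISEiHhsaGRkZGRgWFRcWEQ0WFxodGRkaGx0fIiUeGRsgISAfFxUWFhYWFxgeHxkVDBQXHxsUFBQUFBkgJCMbFxYbHRoUERMRDw8PECEpJBgNDhYhFxcfIB0XExkdIiIbFRMYFhEODQ0NDQ0OGiQjGxQLDRsWICMfIRwSFBceJCAbFBAODQwNDQ0NDQ0UIR8dGBQJFxklIB0gGhEQExoeIhsRDQ0NDAwNDQ0NDQ8fHh4eGQwlIiQeHCEbEhAREhYSDQwMDAwLDAwNDQ0NDh4hHhoWCw="/>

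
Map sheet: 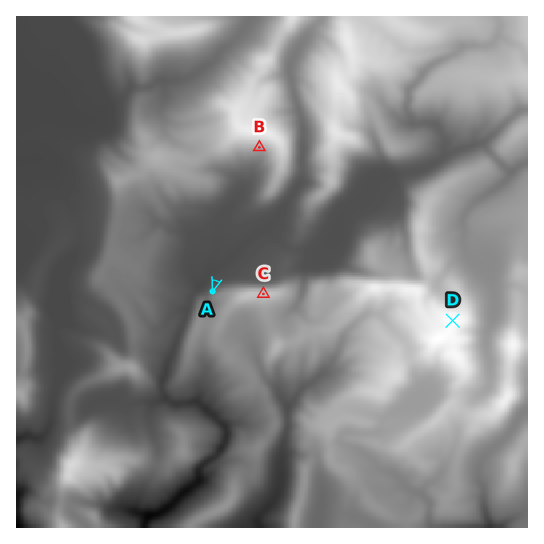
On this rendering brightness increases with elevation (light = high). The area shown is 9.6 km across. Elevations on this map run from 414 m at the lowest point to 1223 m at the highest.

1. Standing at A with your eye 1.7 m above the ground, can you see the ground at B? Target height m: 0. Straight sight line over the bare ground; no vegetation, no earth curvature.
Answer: yes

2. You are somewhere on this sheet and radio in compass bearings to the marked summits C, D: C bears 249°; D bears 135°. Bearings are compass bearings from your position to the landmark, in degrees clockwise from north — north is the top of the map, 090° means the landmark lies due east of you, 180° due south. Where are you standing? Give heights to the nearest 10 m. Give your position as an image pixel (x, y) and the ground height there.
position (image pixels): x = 381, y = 249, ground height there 910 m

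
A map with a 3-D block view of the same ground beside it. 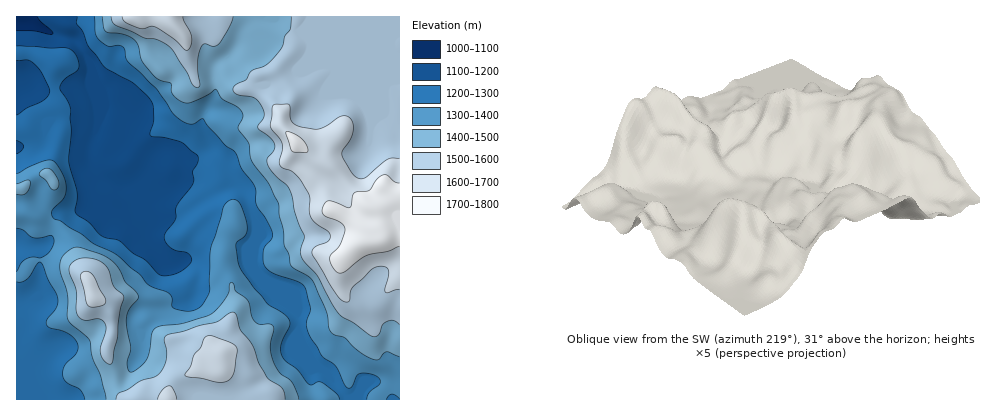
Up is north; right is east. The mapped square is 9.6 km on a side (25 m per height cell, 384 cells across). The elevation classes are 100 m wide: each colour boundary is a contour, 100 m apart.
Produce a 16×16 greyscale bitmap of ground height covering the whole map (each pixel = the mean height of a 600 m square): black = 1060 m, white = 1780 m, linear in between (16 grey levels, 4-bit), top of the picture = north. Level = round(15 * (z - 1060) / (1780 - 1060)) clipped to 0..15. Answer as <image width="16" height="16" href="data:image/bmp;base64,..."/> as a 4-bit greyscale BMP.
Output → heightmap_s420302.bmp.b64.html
<image width="16" height="16" href="data:image/bmp;base64,Qk32AAAAAAAAAHYAAAAoAAAAEAAAABAAAAABAAQAAAAAAIAAAAATCwAAEwsAABAAAAAAAAAAAAAAABEREQAiIiIAMzMzAERERABVVVUAZmZmAHd3dwCIiIgAmZmZAKqqqgC7u7sAzMzMAN3d3QDu7u4A////AERXmru7p1VVRFiIq8uFVWZEaYebunVXiEWKhmeYZWmqRZuGVGdVe7tWqmM0ZVetzFV1MzRVWL3uZUMiNFVZze52MiIzRWnN7mYyMjNFi9y9NDIzM0ad3KozMiNFZ6y8qTMyI2d4q5mZIzI2iYmqmZkzNFiaiJqZmRE2m8qYmZmZ"/>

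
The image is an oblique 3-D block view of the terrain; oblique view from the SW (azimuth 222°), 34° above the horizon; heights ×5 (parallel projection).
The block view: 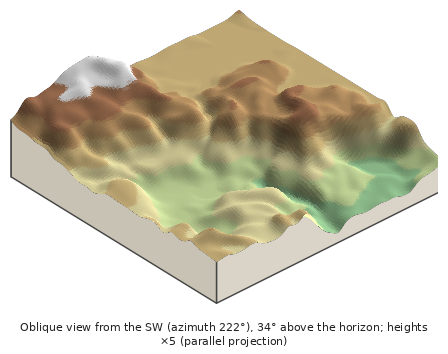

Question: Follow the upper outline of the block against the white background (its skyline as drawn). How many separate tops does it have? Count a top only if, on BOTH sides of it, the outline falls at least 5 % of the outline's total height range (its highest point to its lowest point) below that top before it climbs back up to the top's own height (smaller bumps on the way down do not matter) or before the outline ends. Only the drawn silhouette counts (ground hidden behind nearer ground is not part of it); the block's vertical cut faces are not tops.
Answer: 2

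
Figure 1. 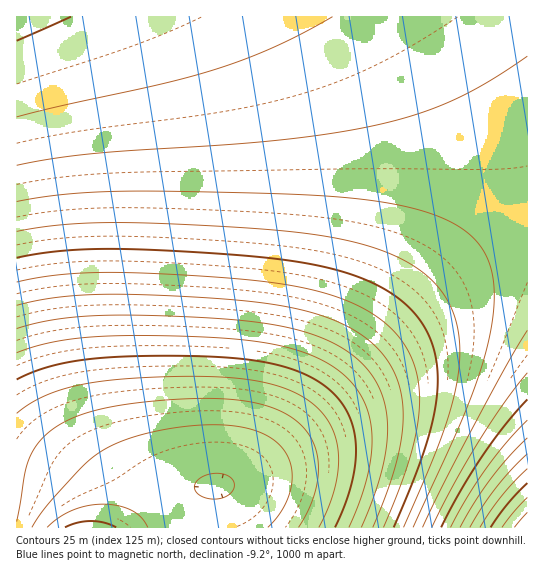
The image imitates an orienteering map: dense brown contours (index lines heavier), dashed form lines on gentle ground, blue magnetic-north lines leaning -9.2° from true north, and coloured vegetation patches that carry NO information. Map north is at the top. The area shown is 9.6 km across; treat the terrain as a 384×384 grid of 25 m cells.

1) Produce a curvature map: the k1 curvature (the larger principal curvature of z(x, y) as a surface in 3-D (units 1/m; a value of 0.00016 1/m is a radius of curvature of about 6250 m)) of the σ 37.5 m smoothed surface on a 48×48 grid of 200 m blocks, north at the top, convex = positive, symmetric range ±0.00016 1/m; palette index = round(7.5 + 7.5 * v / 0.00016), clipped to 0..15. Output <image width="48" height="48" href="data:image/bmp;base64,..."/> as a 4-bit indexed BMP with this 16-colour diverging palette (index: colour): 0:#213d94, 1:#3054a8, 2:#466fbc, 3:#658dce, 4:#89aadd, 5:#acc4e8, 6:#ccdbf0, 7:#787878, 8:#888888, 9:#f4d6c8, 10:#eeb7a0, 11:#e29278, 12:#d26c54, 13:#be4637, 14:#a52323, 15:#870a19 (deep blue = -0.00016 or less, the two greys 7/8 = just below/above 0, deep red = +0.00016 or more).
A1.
<image width="48" height="48" href="data:image/bmp;base64,Qk32BAAAAAAAAHYAAAAoAAAAMAAAADAAAAABAAQAAAAAAIAEAAATCwAAEwsAABAAAAAAAAAAlD0hAKhUMAC8b0YAzo1lAN2qiQDoxKwA8NvMAHh4eACIiIgAyNb0AKC37gB4kuIAVGzSADdGvgAjI6UAGQqHAN///////tuph3dmZmZmZnd3d4iImZmaqs3u///u3LqYh3dmZmZmZmd3d4iIiZmaqqvN3d3cuqmId3dmZmZmZmd3d4iIiZmZqpqru7u6qYiHd3dmZmZmZmd3d4iIiZmZqoiZmZmZiIh3d3dmZmZmZmd3d4iIiZmZmneIiIiId3d3d3dmZmZmZnd3d4iIiZmZmXd3d3d3d3d3d3d2ZmZmZnd3d4iIiZmZmXd3d3d3d3d3d3d2ZmZmZ3d3eIiIiZmZmXd3d3d3d3d3d3d3ZmZmd3d3eIiIiZmZmXd3d3d3d3d3d3d3ZmZnd3d3iIiIiZmZmXd3d3d3d3d3d3d3d3d3d3d3iIiIiZmZmXd3d3d3d3d3d3d3d3d3d3d4iIiIiZmZmXd3d3d3d3d3d3d3d3d3d3eIiIiIiZmZmXd3d3d3d3d3d3d3d3d3d3iIiIiIiZmZmXd3d3d3d3d3d3d3d3d3d4iIiIiIiZmZmXd3d3d3d3d3d3d3d3d3iIiIiIiIiZmZmXd3d3d3d3d3d3d3d3eIiIiIiIiIiJmZmXd3d3d3d4iIiHd4iIiIiIiIiIiIiImZiHd3d3d3iIiIiIiIiIiIiIiIiIiIiIiIiHd3eIiIiIiIiIiIiIiIiIiIiIiIiIiIiIiIiIiIiIiIiIiIiIiIiIiIiIiIiIiIiIiIiIiIiIiIiIiIiIiIiIiIiIiIiIiIiIiIiIiIiIiIiIiIiIiIiIiIiIiIiIiIiIiIiIiIiIiIiIiIiIiIiIiIiIiIiIiIiIiIiIiIiIiIiIiIiIiIiIiIiIiIiIiIiIiIiIiIiIiIiIiIiIiIiIiIiIiIiIiIiIiIiIiIiIiIiIiIiIiIiIiIiIiIiIiIiIiIiIiIiIiIiIiIiIiIiIiIiIiIiIiIiIiIiIiIiIiIiIiIiIiIiIiIiIiIiIiIiIiIiIiIiIiIiIiIiIiIiIiIiIiIiIiIiIiIiIiIiIiIiIiIiIiIiIiIiIiIiIiIiIiIiIiIiIiIiIiIiIiIiIiIiIiIiIiIiIiIiIiIiIiIiIiIiIiIiIiIiIiIiIiIiIiIiIiIiIiIiIiIiIiIiIiIiIiIiIiIiIiIiIiIiIiIiIiIiIiIiIiIiIiIiIiIiIiIiIiIiIiIiIiIiIiIiIiIiIiIiIiIiIiIiIiIiIiIiIiIiIiIiIiIiIiIiIiIiIiIiIiIiIiIiIiIiIiIiIiIiIiIiIiIiIiIiIiIiIiIiIiIiIiIiIiIiIiIiIiIiIiIiIiIiIiIiIiIiIiIiIiIiIiIiIiIiIiIiIiIiIiIiIiIiIiIiIiIiIiIiIiIiIiIiIiIiIiIiIiIiIiIiIiIiIiIiIiIiIiIiIiIiIiIiIiIiIiIiIiIiIiIiIiIiIiIiIiIiIiIiIiIiIiIiIiIiIiIiIiIiIiIiIiIiIiIiIiIiIiIiIiIiIiIiIiIiIiIiIiIiIiIiIiIiIiIiIiIiIiIiIiIiIiIiIiIiIiIiIiIiIiIiIiIiIiIiIiIiIiIiIiIiIiIiIiIiIiIiIiIiIiIiIiIiA=="/>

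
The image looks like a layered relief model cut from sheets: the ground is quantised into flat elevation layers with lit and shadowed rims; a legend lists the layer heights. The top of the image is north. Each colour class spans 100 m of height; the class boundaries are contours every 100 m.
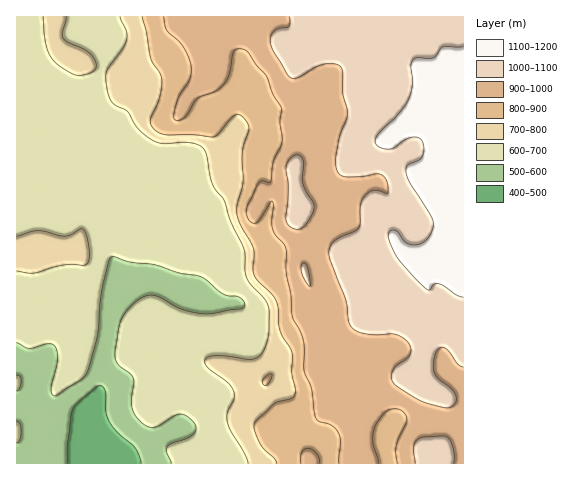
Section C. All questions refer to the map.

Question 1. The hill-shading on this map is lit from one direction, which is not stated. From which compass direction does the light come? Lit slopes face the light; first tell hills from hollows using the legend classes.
SW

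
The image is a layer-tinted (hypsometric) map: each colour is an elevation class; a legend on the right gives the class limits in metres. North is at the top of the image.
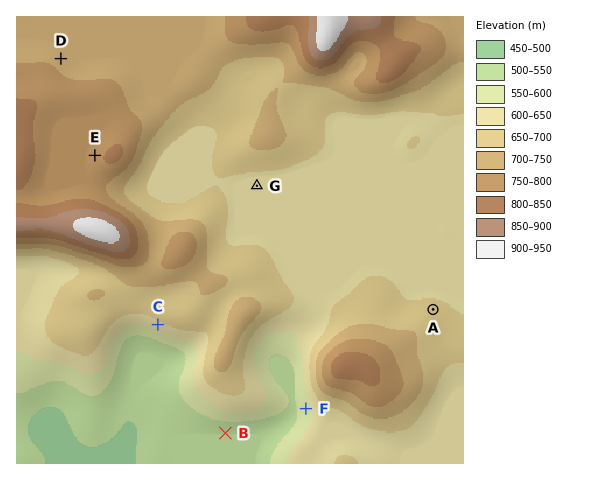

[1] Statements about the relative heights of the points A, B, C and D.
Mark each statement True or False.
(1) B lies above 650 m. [False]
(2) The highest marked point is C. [False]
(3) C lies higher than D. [False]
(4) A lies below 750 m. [True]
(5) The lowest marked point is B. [True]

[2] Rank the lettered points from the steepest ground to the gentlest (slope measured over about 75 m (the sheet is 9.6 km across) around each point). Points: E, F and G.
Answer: F E G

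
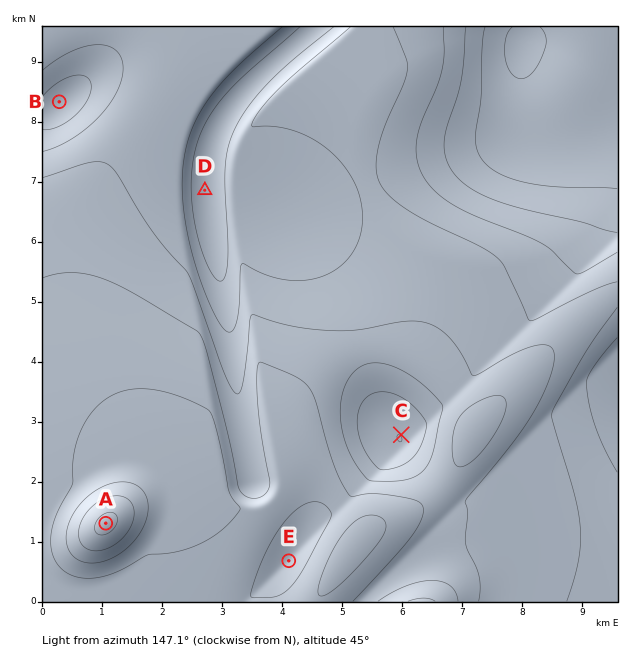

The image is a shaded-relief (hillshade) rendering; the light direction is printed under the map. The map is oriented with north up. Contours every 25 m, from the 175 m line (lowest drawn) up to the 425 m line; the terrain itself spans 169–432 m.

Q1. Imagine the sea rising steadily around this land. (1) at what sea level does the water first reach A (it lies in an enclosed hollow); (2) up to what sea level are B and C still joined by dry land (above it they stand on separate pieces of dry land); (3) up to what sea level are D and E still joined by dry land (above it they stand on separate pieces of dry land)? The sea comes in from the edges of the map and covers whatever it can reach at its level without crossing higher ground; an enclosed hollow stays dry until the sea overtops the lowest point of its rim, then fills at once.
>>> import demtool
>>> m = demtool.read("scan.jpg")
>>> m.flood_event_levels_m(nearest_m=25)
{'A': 250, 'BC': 300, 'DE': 275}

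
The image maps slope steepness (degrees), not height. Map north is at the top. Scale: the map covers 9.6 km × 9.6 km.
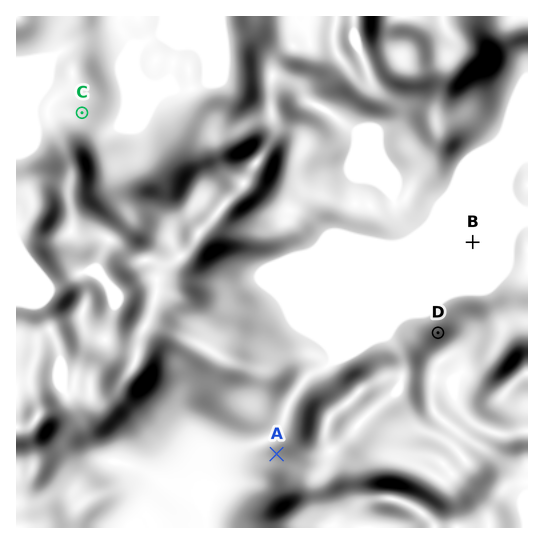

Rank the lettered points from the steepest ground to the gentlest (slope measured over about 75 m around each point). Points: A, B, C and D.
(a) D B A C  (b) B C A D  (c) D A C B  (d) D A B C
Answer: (c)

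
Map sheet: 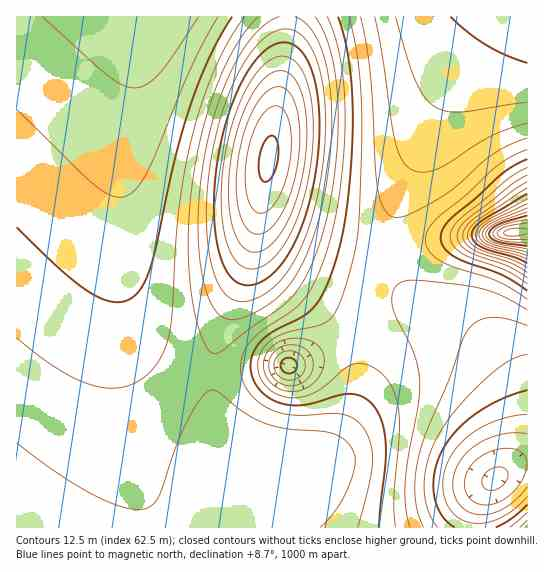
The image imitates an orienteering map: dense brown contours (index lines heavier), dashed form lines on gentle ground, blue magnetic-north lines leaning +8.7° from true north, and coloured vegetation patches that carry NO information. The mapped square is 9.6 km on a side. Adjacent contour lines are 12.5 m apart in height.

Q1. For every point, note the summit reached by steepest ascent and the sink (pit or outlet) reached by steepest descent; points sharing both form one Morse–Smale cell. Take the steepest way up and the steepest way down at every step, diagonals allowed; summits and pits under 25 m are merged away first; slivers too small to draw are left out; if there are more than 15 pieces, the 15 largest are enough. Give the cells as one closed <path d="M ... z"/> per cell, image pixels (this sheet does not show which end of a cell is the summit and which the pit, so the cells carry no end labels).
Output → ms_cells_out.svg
<path d="M286 16l-270 1 1 511 252-1 2-21 5-20 5-11 8-4-27-4-19-11-11-11-8-12-8-19-4-17-1-22 5-33 29-71 11-38 28-170 3-25z"/><path d="M263 191l-6 44 2 11 6 16 18 19 31 23 21 19 16 26 5 18-1 31-16 40-10 15-12 11-11 5-16 2-9 4-9 24-3 28 206 1 4-23 6-16 26-26 10-26-1-34-5-17-11-20-9-12-21-19-55-32-18-17-8-16-3-25-39-2-54-16-20-11-9-9-4-8z"/><path d="M494 16l-207 0-3 47-20 120 0 16 4 8 13 12 42 17 46 9 21 0 1-15 5-23 41-96 24-46z"/><path d="M258 220l-13 51-29 71-5 33 1 22 4 17 8 19 19 23 23 12 11 3 24 0 20-10 8-8 10-15 16-40 1-31-5-18-16-26-21-19-31-23-18-19-6-16z"/><path d="M527 16l-32 0-34 49-24 46-13 35-24 51-8 25-1 23 16 0 71-10 50-4z"/><path d="M527 232l-49 3-60 9-27 2 2 24 8 16 18 17 42 22 20 15 14 14 13 19 12 30 1 34-5 17-11 15 1 2 11-6 11-2z"/><path d="M527 464l-10 1-11 6-17 12-10 22-3 13 1 10 51-1z"/>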